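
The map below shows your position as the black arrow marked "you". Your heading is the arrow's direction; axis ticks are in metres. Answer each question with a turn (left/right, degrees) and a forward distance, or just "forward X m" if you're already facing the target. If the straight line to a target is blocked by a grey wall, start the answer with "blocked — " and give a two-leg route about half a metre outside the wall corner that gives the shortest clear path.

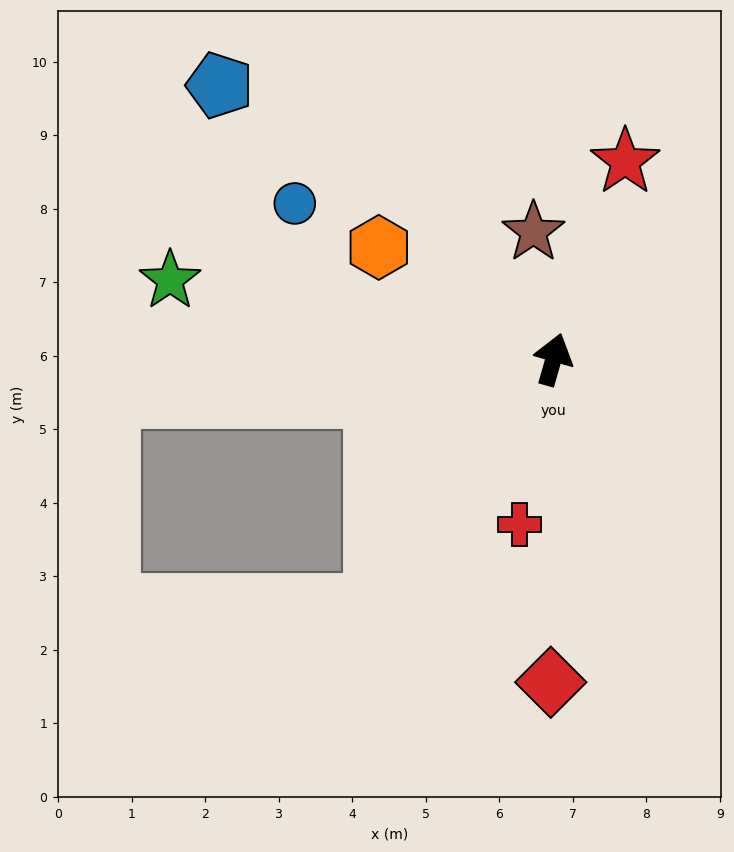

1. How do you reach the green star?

turn left 94°, forward 5.3 m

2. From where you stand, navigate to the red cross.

turn right 176°, forward 2.3 m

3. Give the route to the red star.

turn right 4°, forward 2.9 m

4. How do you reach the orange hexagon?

turn left 73°, forward 2.8 m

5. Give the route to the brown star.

turn left 25°, forward 1.8 m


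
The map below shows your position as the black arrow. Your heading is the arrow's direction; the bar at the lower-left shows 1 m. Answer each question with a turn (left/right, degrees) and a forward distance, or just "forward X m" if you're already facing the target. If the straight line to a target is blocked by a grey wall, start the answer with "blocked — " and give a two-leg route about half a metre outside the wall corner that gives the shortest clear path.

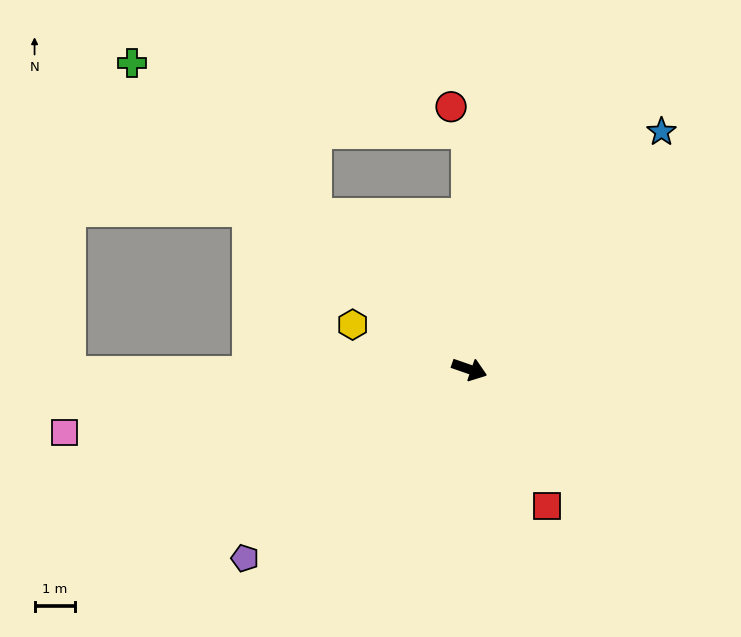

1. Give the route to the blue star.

turn left 70°, forward 7.6 m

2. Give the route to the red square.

turn right 41°, forward 3.9 m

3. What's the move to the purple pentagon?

turn right 121°, forward 7.3 m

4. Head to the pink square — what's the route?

turn right 152°, forward 10.2 m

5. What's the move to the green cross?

turn left 157°, forward 11.4 m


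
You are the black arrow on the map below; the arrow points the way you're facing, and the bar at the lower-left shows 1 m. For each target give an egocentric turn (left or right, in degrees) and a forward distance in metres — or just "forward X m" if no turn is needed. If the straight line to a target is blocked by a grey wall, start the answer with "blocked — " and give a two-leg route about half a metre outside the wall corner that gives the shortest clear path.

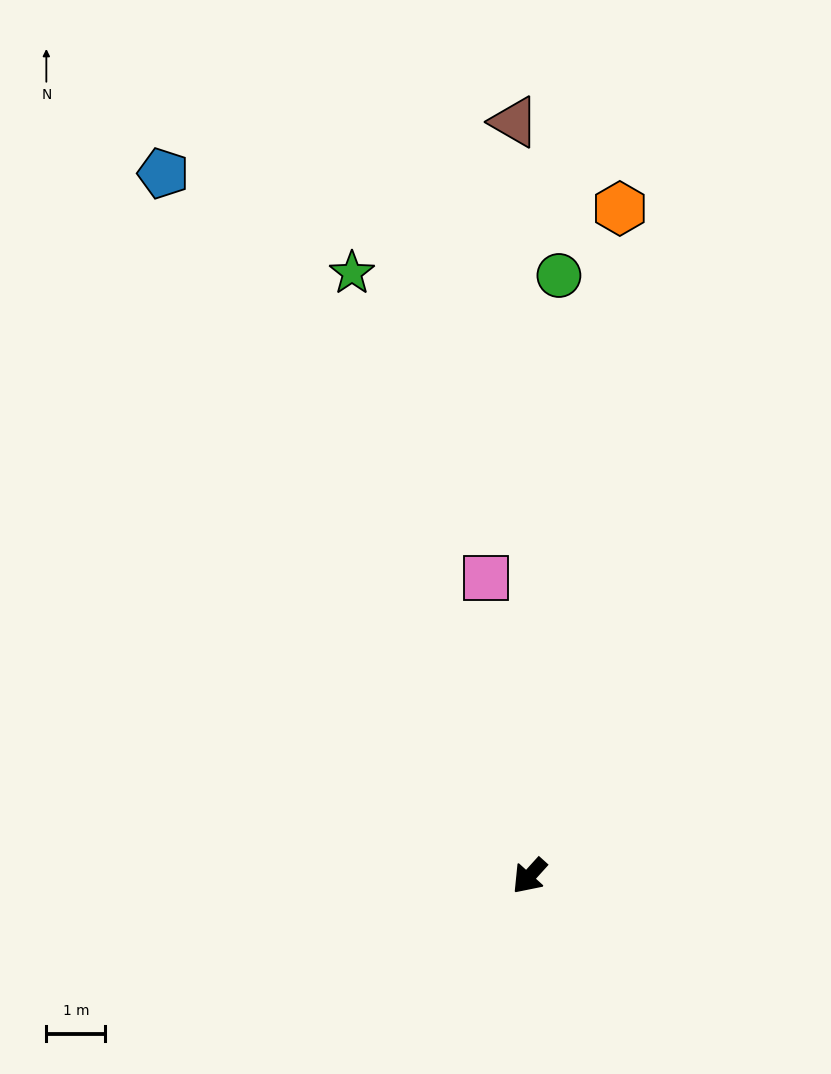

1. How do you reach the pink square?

turn right 130°, forward 5.1 m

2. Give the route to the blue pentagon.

turn right 110°, forward 13.4 m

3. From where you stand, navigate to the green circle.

turn right 141°, forward 10.2 m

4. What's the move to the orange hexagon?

turn right 146°, forward 11.4 m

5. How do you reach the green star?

turn right 121°, forward 10.7 m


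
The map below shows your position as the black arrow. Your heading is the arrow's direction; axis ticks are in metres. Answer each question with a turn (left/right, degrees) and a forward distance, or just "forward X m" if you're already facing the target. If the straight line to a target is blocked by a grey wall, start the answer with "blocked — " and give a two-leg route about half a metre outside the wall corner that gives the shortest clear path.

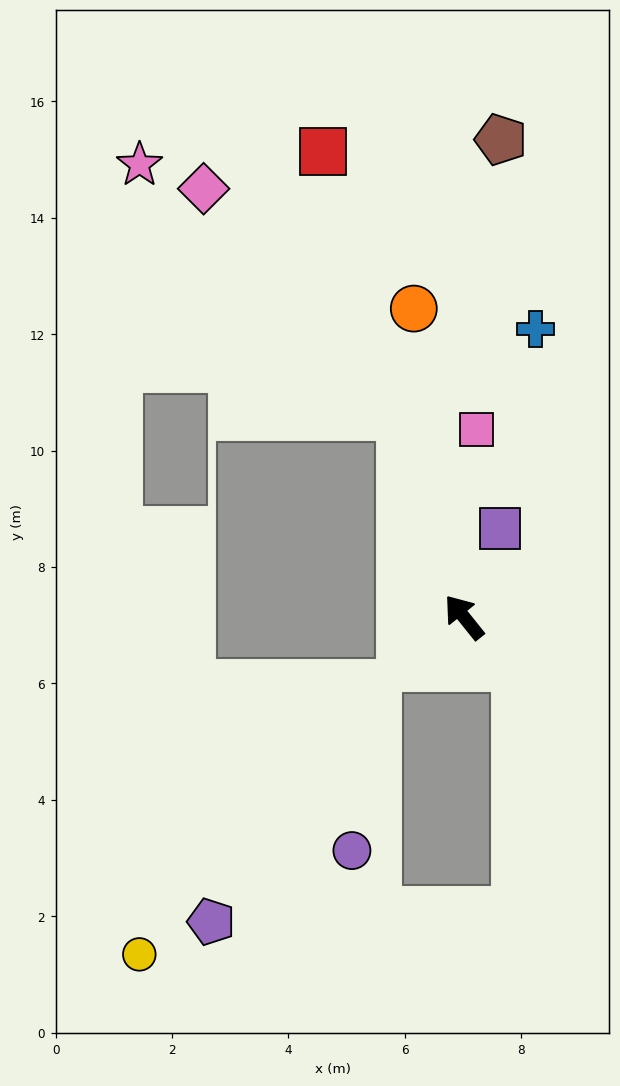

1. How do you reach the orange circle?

turn right 29°, forward 5.4 m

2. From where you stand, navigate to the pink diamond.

blocked — turn right 21°, forward 3.6 m, then turn left 23°, forward 5.2 m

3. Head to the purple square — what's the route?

turn right 61°, forward 1.6 m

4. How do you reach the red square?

turn right 22°, forward 8.4 m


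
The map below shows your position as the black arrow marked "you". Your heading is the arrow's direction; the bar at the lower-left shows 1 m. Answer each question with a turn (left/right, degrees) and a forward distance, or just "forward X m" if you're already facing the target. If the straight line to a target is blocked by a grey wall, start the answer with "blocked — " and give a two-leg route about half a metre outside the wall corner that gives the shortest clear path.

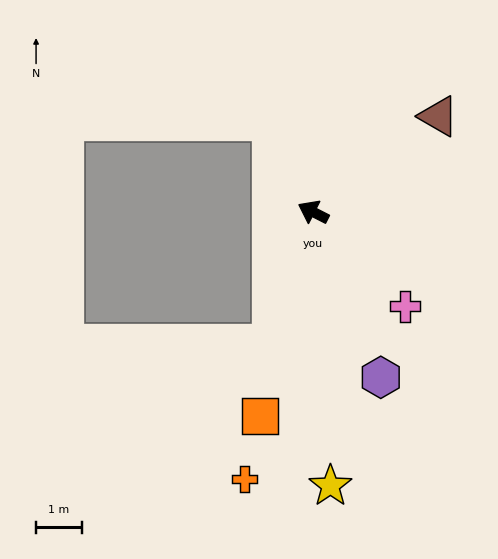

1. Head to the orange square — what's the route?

turn left 102°, forward 4.6 m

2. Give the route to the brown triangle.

turn right 116°, forward 3.5 m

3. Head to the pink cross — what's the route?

turn left 161°, forward 2.9 m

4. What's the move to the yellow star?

turn left 121°, forward 6.0 m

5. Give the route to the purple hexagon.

turn left 139°, forward 3.9 m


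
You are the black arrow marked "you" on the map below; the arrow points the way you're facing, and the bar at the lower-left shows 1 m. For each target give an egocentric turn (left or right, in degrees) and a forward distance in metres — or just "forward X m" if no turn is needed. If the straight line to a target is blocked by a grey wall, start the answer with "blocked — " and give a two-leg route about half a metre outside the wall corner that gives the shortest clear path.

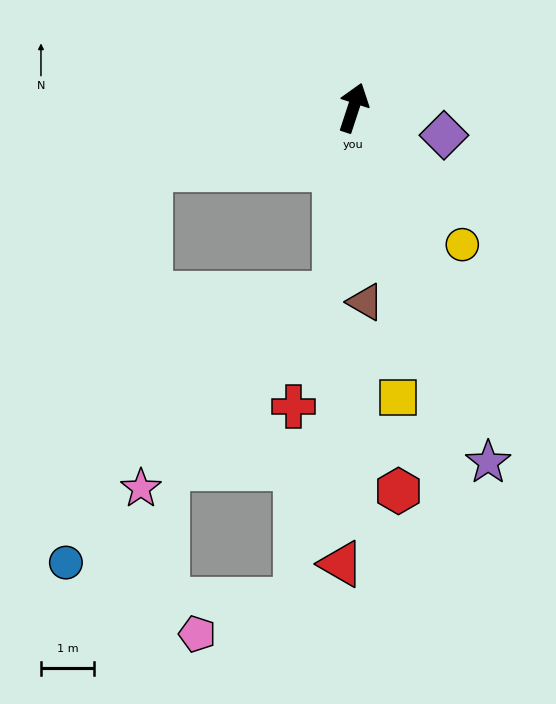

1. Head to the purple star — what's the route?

turn right 141°, forward 7.1 m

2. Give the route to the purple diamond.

turn right 89°, forward 1.8 m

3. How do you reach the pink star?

blocked — turn right 167°, forward 3.5 m, then turn right 40°, forward 5.2 m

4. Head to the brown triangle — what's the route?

turn right 158°, forward 3.7 m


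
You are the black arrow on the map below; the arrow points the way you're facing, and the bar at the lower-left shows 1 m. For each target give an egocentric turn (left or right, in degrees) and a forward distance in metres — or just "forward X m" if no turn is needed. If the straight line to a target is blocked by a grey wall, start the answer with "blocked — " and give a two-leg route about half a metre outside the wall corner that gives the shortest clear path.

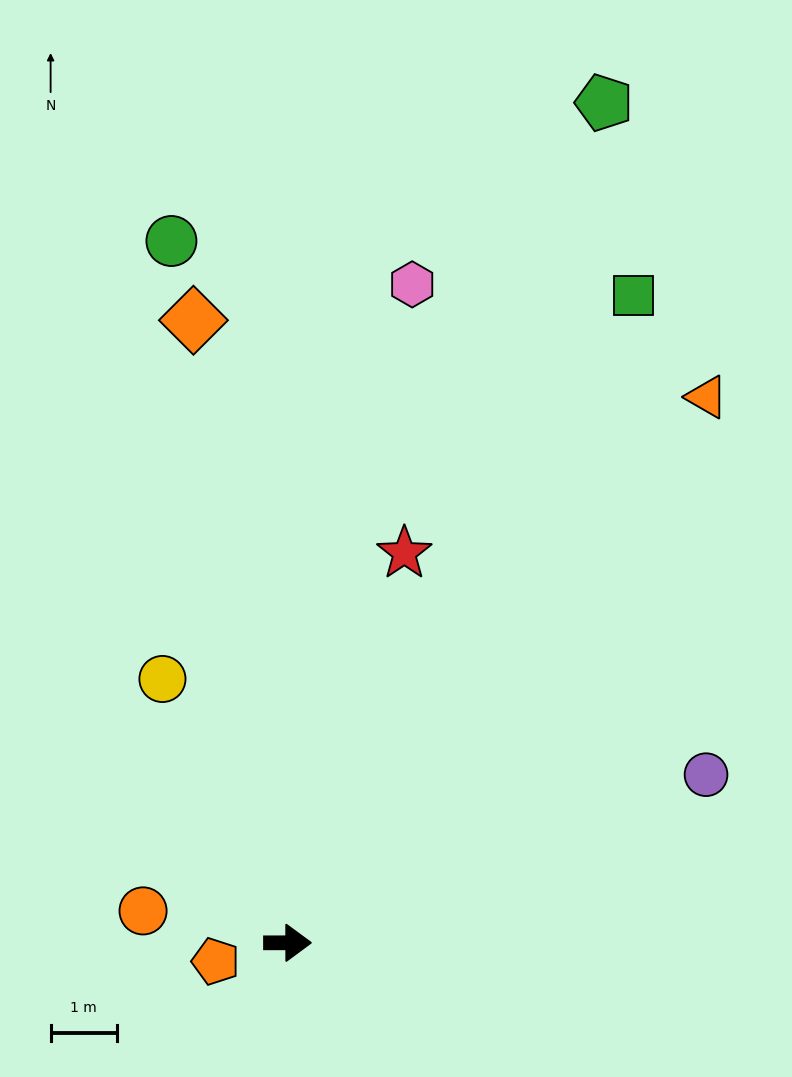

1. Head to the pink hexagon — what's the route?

turn left 79°, forward 10.2 m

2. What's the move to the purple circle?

turn left 22°, forward 6.8 m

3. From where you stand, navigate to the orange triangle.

turn left 52°, forward 10.4 m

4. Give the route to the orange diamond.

turn left 98°, forward 9.5 m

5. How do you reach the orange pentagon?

turn right 166°, forward 1.1 m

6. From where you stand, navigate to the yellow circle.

turn left 115°, forward 4.4 m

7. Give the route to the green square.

turn left 62°, forward 11.1 m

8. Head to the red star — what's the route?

turn left 73°, forward 6.2 m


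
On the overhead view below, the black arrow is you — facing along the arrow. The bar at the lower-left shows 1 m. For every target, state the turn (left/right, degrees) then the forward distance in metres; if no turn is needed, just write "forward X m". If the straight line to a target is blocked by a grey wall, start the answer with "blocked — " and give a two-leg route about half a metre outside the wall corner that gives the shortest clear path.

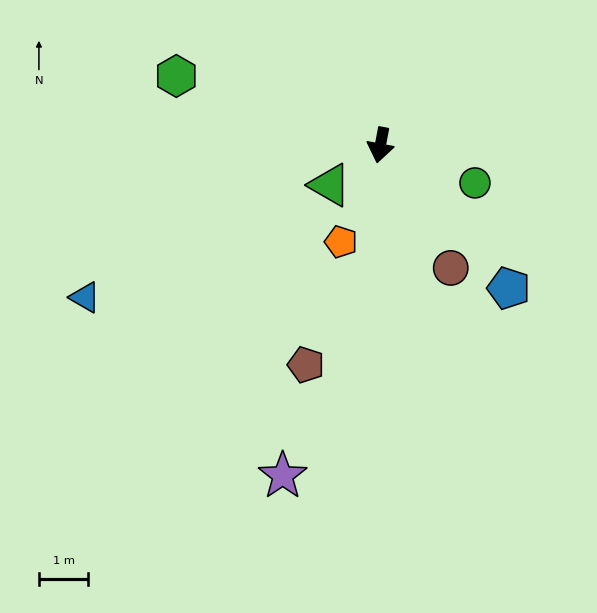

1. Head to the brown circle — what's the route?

turn left 40°, forward 2.9 m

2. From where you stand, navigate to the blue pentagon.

turn left 53°, forward 3.9 m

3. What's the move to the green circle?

turn left 79°, forward 2.1 m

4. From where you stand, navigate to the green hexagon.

turn right 98°, forward 4.3 m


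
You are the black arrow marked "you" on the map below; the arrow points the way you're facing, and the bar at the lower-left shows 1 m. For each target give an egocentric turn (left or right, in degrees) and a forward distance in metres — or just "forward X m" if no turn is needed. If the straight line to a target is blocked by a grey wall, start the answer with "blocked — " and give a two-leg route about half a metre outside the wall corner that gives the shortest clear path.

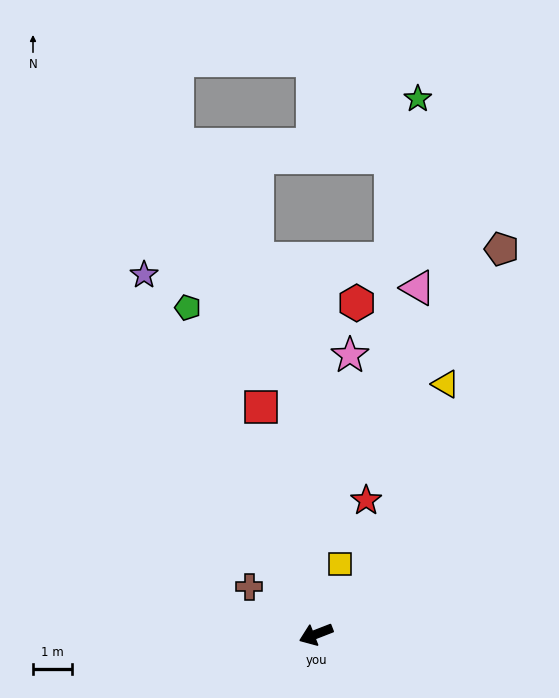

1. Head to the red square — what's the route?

turn right 98°, forward 6.0 m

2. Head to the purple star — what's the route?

turn right 86°, forward 10.1 m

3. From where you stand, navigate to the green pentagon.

turn right 90°, forward 8.9 m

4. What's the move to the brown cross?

turn right 57°, forward 2.1 m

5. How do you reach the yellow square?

turn right 130°, forward 1.9 m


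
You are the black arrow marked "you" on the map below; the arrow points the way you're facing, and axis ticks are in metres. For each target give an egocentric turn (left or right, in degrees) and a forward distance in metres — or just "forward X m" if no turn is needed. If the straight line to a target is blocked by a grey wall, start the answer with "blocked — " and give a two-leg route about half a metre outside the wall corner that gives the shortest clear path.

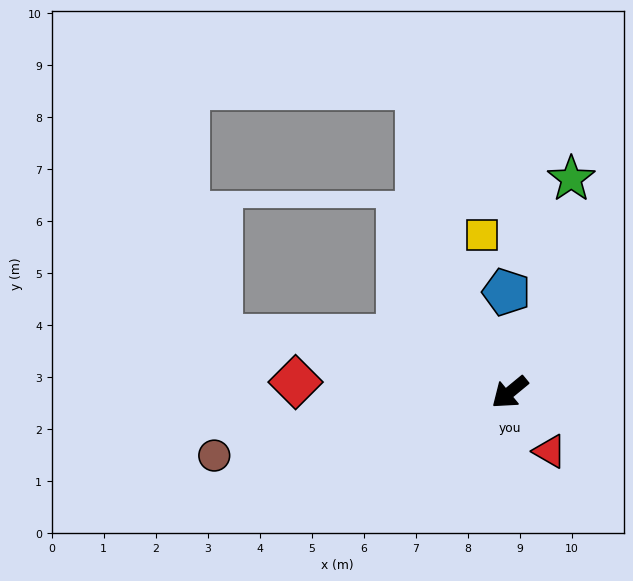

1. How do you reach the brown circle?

turn right 27°, forward 5.8 m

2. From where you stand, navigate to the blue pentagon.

turn right 128°, forward 1.9 m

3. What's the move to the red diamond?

turn right 42°, forward 4.1 m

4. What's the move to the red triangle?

turn left 85°, forward 1.4 m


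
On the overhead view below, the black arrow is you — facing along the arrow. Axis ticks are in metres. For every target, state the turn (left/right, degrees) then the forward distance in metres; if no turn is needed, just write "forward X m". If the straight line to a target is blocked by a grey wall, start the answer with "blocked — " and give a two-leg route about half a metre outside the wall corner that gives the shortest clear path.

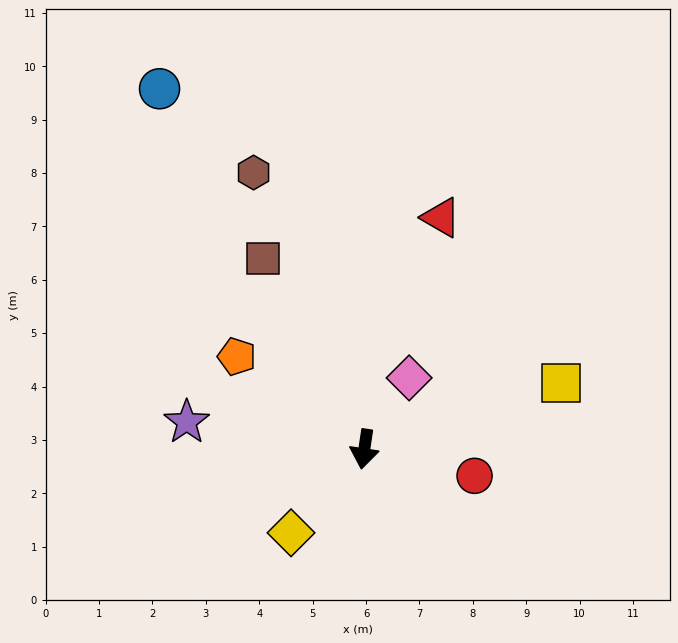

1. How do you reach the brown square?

turn right 144°, forward 4.0 m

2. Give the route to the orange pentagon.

turn right 117°, forward 3.0 m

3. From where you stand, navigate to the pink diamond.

turn left 156°, forward 1.6 m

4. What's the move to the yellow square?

turn left 117°, forward 3.9 m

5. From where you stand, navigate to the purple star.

turn right 90°, forward 3.4 m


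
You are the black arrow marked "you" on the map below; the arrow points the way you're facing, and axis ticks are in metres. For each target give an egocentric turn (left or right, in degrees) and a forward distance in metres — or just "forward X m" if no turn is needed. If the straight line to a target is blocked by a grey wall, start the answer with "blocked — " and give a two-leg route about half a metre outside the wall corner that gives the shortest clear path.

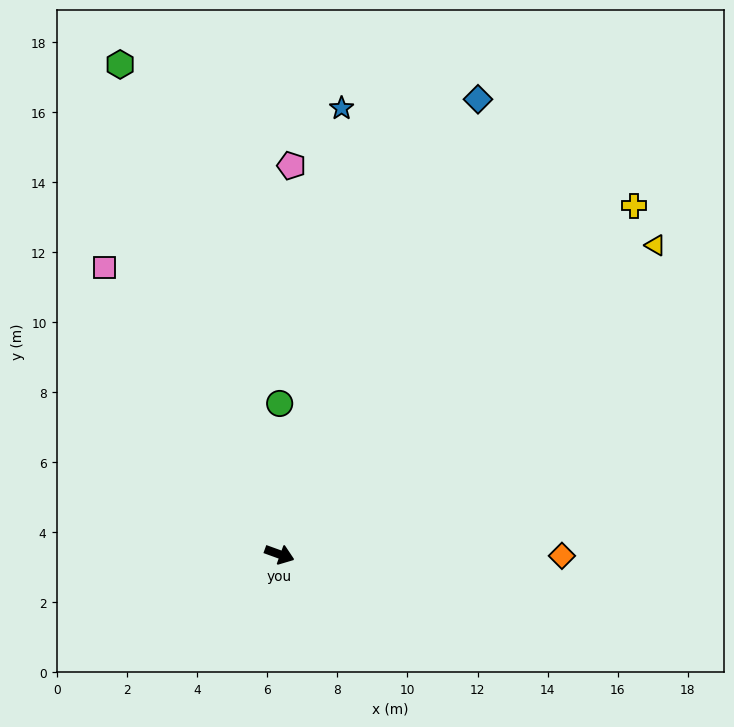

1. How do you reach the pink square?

turn left 141°, forward 9.6 m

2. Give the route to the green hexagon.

turn left 128°, forward 14.7 m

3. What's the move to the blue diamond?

turn left 86°, forward 14.2 m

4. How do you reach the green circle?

turn left 110°, forward 4.3 m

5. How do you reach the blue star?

turn left 102°, forward 12.9 m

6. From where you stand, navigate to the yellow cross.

turn left 64°, forward 14.2 m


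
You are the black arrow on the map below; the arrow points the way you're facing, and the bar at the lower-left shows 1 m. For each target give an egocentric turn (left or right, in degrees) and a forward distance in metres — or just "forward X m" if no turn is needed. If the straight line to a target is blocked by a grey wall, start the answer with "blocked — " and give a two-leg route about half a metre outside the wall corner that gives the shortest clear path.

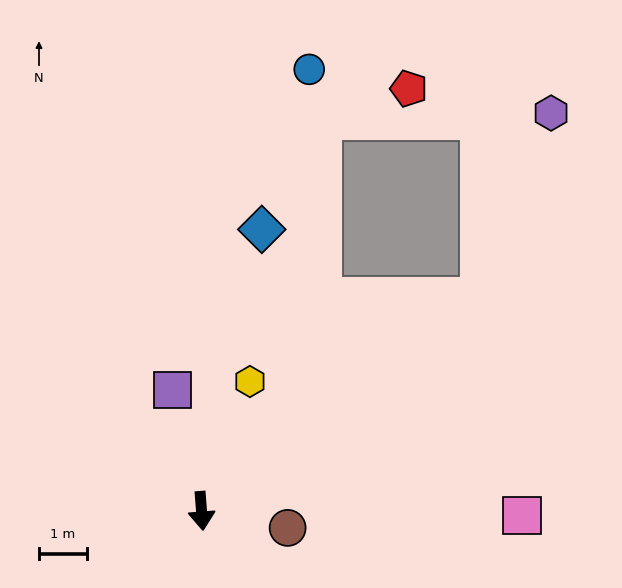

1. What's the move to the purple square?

turn right 171°, forward 2.6 m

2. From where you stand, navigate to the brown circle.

turn left 74°, forward 1.8 m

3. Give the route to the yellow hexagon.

turn left 155°, forward 2.9 m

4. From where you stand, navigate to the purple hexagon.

blocked — turn left 123°, forward 7.4 m, then turn left 32°, forward 4.1 m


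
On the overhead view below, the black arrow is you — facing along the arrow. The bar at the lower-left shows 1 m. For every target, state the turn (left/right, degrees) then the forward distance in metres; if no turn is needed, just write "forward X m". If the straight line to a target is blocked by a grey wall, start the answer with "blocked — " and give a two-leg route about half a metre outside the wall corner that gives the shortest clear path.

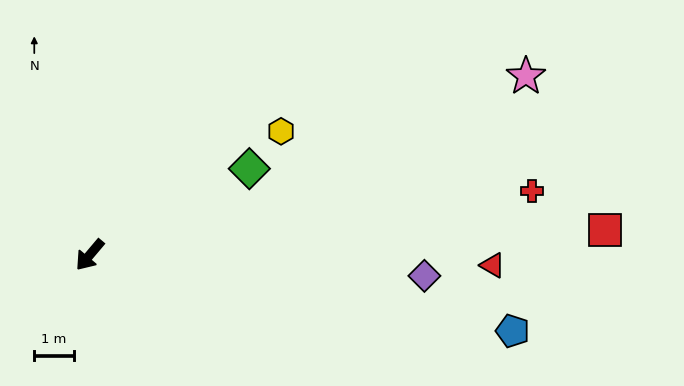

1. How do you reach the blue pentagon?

turn left 120°, forward 10.8 m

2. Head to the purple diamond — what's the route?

turn left 127°, forward 8.5 m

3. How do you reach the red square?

turn left 133°, forward 13.0 m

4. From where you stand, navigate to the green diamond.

turn left 159°, forward 4.6 m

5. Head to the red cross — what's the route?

turn left 138°, forward 11.3 m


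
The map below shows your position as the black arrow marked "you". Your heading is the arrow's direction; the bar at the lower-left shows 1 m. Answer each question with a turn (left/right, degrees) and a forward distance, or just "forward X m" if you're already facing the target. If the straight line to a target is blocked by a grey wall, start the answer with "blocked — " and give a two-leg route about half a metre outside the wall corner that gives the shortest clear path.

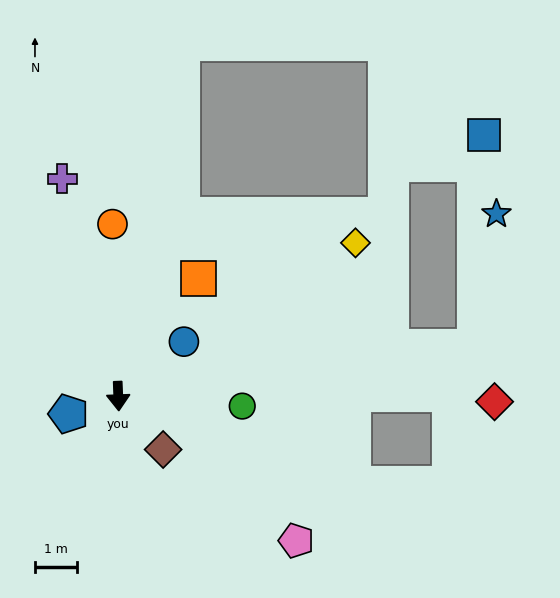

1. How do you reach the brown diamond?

turn left 38°, forward 1.7 m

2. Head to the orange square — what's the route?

turn left 144°, forward 3.4 m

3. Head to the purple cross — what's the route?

turn right 168°, forward 5.4 m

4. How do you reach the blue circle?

turn left 128°, forward 2.0 m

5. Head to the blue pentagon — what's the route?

turn right 73°, forward 1.3 m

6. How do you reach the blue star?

blocked — turn left 96°, forward 8.6 m, then turn left 73°, forward 3.2 m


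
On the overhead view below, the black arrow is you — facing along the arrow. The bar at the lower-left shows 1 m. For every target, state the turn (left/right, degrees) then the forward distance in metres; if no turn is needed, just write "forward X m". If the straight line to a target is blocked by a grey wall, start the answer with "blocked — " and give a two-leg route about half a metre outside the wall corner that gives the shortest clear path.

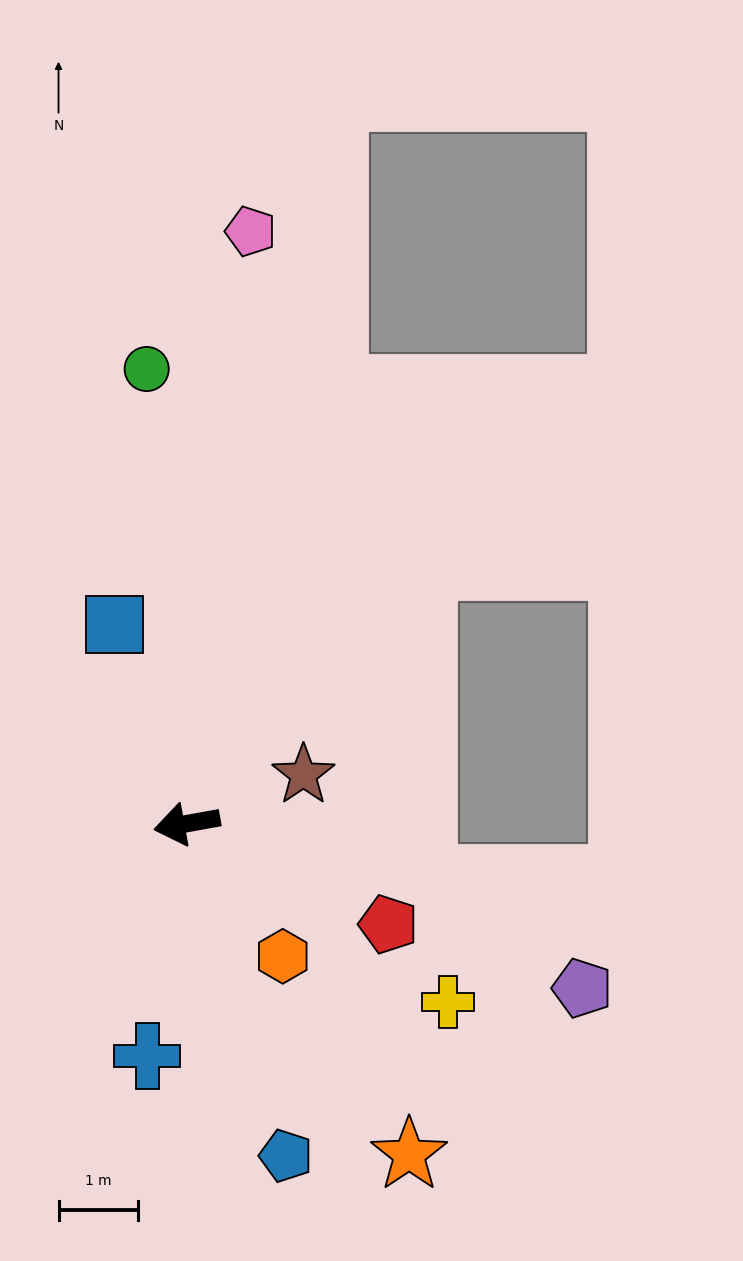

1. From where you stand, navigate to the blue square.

turn right 80°, forward 2.7 m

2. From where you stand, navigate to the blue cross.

turn left 70°, forward 3.0 m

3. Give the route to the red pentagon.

turn left 143°, forward 2.8 m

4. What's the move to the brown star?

turn right 168°, forward 1.6 m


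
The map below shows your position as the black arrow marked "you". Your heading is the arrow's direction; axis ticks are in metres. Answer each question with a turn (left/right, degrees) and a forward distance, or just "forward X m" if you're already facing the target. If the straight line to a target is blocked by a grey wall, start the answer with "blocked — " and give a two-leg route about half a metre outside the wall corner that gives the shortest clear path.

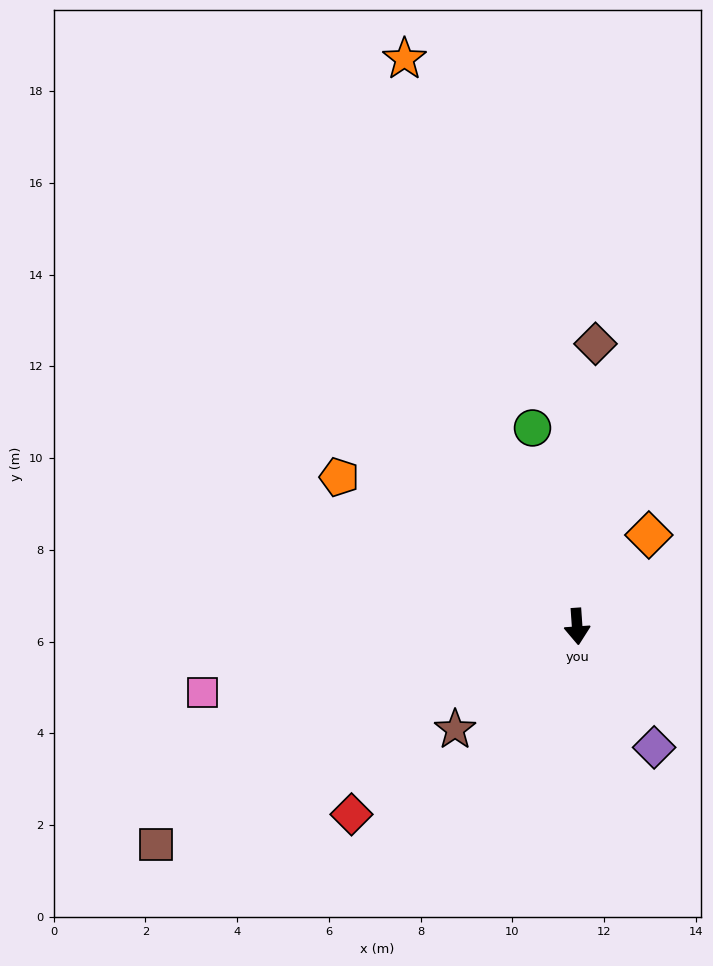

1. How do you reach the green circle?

turn right 171°, forward 4.4 m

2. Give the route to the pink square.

turn right 84°, forward 8.3 m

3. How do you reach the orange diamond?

turn left 138°, forward 2.5 m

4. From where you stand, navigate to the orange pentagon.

turn right 126°, forward 6.1 m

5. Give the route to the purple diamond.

turn left 29°, forward 3.1 m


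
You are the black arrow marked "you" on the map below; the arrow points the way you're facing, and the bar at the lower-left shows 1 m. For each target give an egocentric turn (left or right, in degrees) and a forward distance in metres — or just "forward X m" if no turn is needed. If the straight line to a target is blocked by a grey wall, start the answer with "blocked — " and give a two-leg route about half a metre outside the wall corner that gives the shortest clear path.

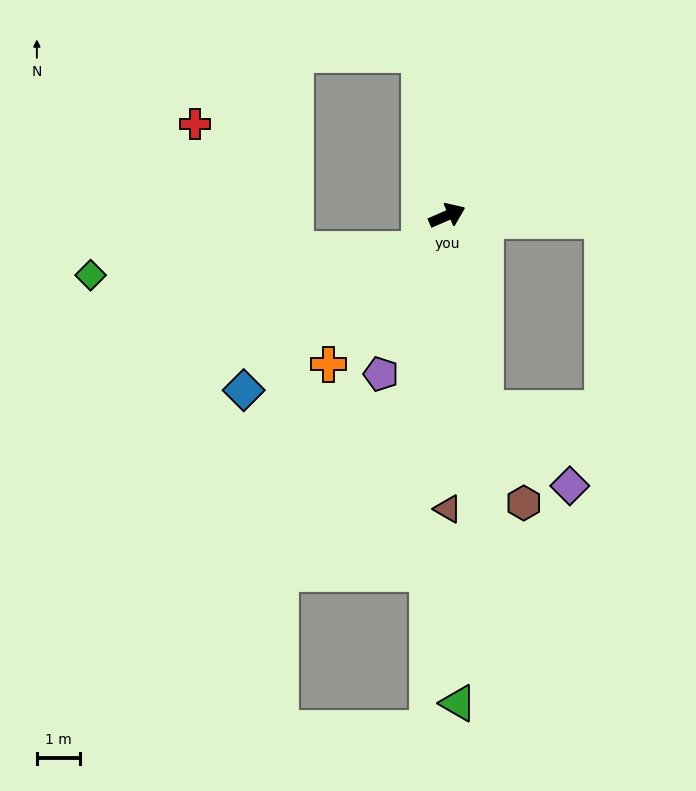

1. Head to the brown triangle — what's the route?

turn right 113°, forward 6.8 m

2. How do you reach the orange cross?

turn right 152°, forward 4.4 m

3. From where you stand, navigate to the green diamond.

blocked — turn right 152°, forward 1.0 m, then turn right 47°, forward 7.7 m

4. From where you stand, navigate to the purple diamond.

blocked — turn right 102°, forward 4.6 m, then turn left 36°, forward 2.7 m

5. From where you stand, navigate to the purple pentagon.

turn right 136°, forward 4.0 m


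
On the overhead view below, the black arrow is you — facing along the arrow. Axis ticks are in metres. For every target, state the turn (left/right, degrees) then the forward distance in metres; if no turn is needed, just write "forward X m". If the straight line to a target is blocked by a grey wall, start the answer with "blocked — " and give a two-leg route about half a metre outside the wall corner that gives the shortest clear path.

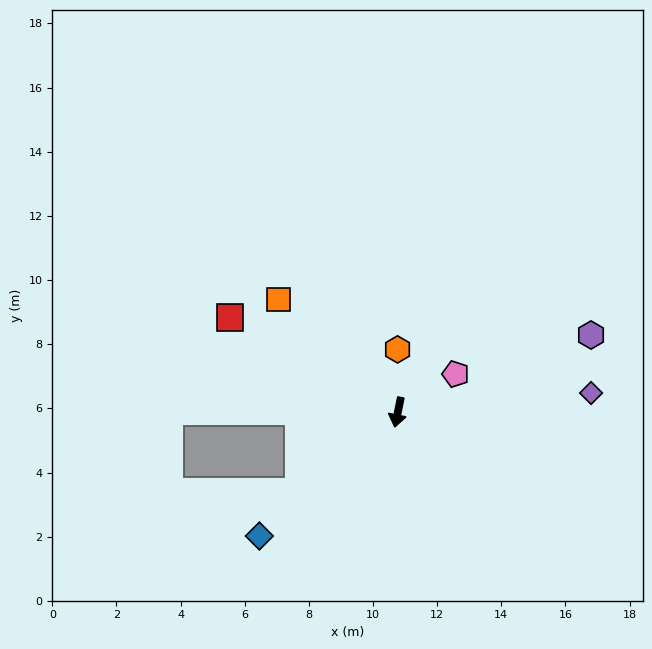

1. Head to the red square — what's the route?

turn right 108°, forward 6.0 m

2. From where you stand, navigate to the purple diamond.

turn left 107°, forward 6.1 m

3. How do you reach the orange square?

turn right 122°, forward 5.1 m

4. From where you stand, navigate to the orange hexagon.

turn right 168°, forward 2.0 m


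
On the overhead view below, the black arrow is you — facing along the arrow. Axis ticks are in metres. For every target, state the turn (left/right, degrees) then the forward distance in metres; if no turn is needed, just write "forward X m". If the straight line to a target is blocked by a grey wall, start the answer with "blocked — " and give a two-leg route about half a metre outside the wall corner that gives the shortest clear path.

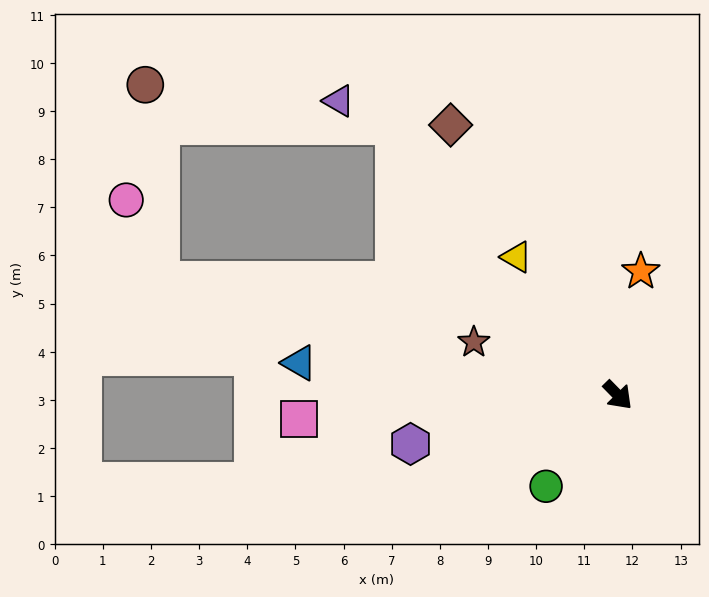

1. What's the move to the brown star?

turn right 155°, forward 3.2 m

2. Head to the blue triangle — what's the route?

turn right 140°, forward 6.7 m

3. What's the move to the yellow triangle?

turn left 172°, forward 3.6 m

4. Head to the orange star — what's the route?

turn left 125°, forward 2.6 m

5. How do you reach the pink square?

turn right 130°, forward 6.6 m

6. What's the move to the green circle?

turn right 83°, forward 2.4 m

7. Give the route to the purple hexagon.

turn right 121°, forward 4.4 m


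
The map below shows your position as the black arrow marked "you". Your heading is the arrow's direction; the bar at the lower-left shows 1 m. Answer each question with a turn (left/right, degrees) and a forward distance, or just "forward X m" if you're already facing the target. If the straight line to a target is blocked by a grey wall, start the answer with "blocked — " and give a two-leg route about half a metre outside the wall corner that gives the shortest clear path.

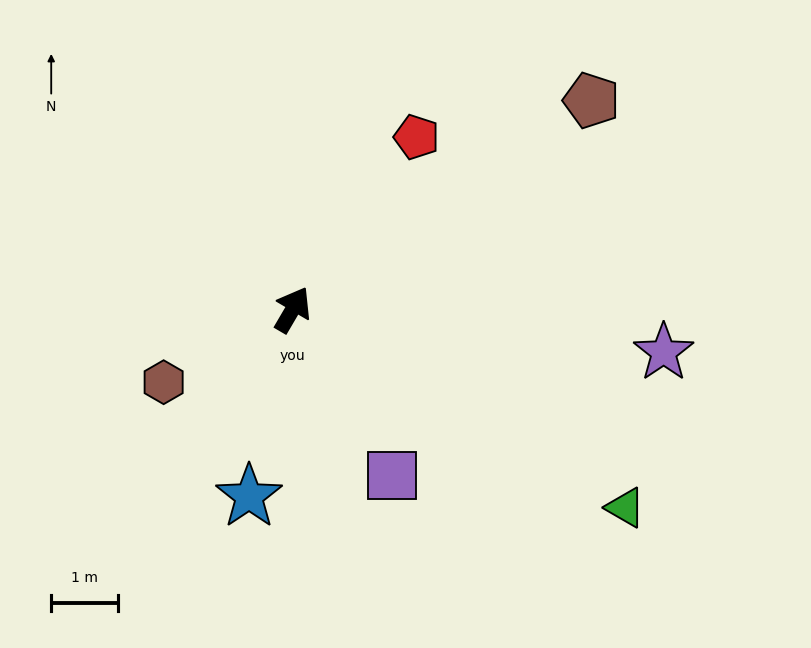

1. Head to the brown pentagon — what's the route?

turn right 25°, forward 5.5 m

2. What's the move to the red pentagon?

turn right 5°, forward 3.2 m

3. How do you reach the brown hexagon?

turn left 150°, forward 2.2 m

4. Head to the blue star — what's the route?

turn right 163°, forward 2.9 m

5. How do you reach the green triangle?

turn right 90°, forward 5.8 m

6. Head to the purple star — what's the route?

turn right 66°, forward 5.6 m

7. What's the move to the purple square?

turn right 119°, forward 2.9 m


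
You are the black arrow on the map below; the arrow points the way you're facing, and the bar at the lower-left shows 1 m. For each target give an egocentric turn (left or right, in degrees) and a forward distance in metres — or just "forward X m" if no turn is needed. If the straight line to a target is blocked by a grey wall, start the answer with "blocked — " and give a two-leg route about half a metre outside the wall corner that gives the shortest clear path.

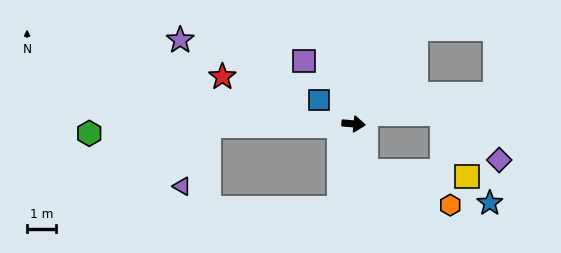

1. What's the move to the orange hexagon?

blocked — turn right 70°, forward 1.7 m, then turn left 53°, forward 3.1 m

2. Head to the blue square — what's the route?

turn left 151°, forward 1.4 m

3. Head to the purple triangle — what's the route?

blocked — turn right 174°, forward 5.0 m, then turn left 65°, forward 2.3 m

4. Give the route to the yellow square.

blocked — turn right 70°, forward 1.7 m, then turn left 72°, forward 3.5 m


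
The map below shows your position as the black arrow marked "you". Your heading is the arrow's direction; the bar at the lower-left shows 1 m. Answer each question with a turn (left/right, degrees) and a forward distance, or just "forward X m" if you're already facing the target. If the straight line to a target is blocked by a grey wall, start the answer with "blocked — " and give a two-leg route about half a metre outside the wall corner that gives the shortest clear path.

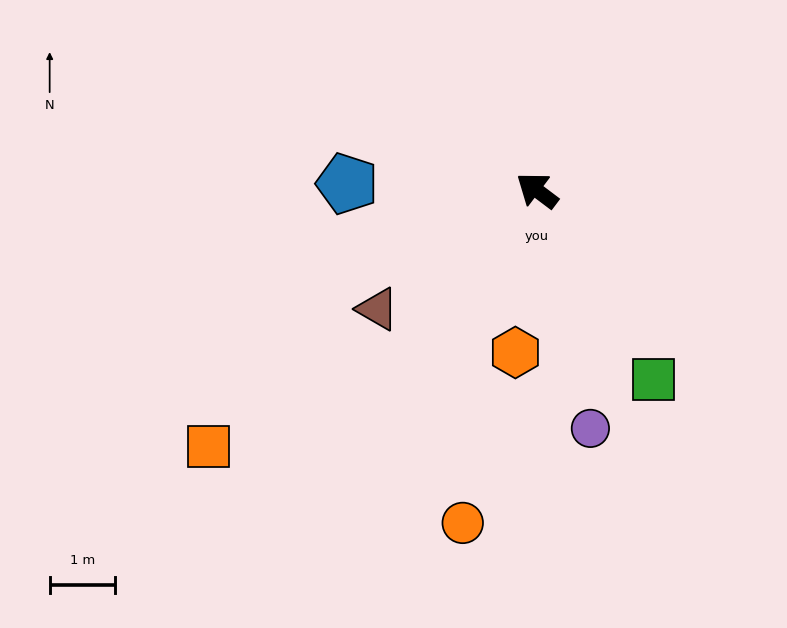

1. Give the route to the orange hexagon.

turn left 119°, forward 2.5 m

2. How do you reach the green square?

turn left 159°, forward 3.4 m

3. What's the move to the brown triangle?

turn left 74°, forward 3.0 m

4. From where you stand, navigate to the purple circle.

turn left 140°, forward 3.7 m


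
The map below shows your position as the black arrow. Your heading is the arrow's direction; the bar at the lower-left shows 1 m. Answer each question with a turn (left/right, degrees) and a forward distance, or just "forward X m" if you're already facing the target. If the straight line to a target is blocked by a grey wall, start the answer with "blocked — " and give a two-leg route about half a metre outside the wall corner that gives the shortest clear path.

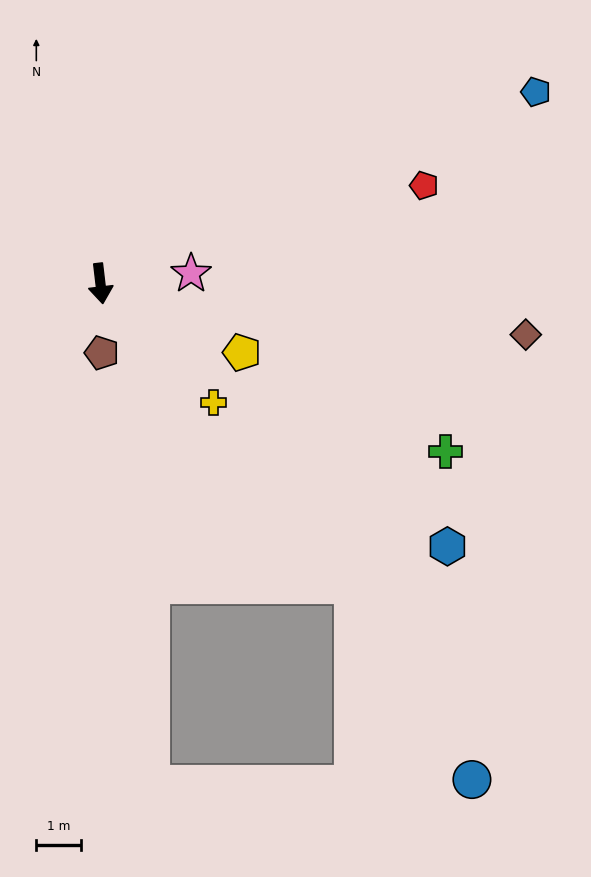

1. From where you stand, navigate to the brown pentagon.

turn right 6°, forward 1.6 m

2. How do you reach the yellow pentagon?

turn left 57°, forward 3.5 m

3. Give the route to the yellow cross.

turn left 37°, forward 3.7 m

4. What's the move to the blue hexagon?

turn left 46°, forward 9.8 m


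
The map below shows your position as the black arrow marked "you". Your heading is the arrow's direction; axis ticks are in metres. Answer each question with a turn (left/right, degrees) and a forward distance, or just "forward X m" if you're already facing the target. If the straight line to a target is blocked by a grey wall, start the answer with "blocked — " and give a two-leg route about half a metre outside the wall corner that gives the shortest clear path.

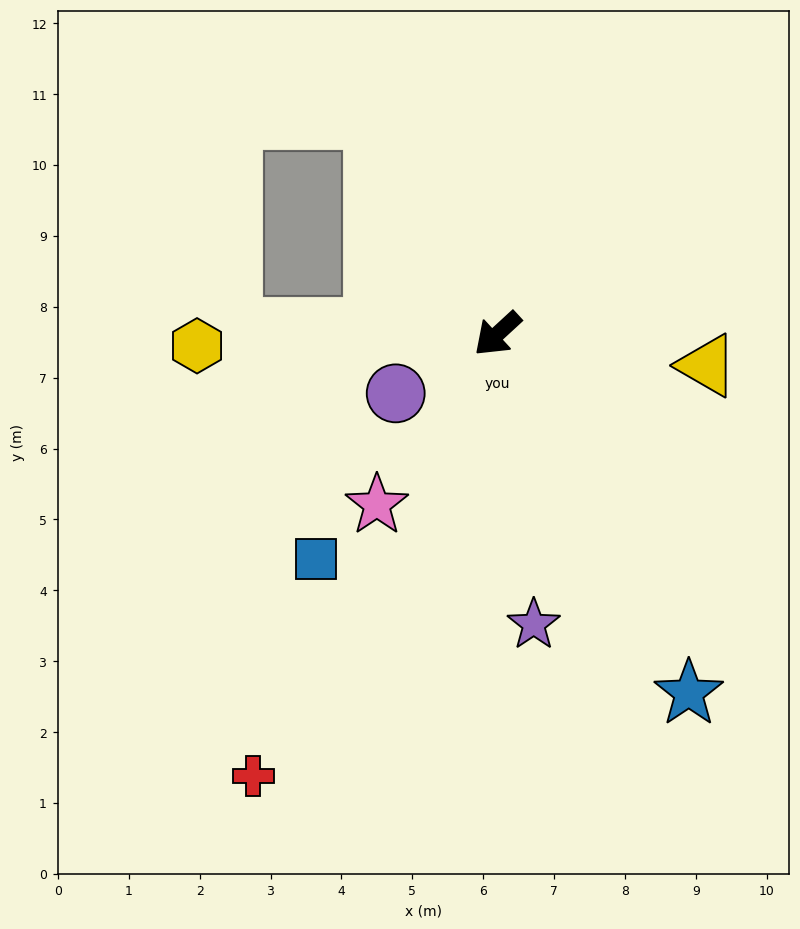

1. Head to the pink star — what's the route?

turn left 12°, forward 2.9 m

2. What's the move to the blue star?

turn left 75°, forward 5.7 m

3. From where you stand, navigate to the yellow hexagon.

turn right 40°, forward 4.2 m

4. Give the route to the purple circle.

turn right 12°, forward 1.7 m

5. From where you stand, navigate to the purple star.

turn left 55°, forward 4.1 m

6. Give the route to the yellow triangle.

turn left 129°, forward 3.0 m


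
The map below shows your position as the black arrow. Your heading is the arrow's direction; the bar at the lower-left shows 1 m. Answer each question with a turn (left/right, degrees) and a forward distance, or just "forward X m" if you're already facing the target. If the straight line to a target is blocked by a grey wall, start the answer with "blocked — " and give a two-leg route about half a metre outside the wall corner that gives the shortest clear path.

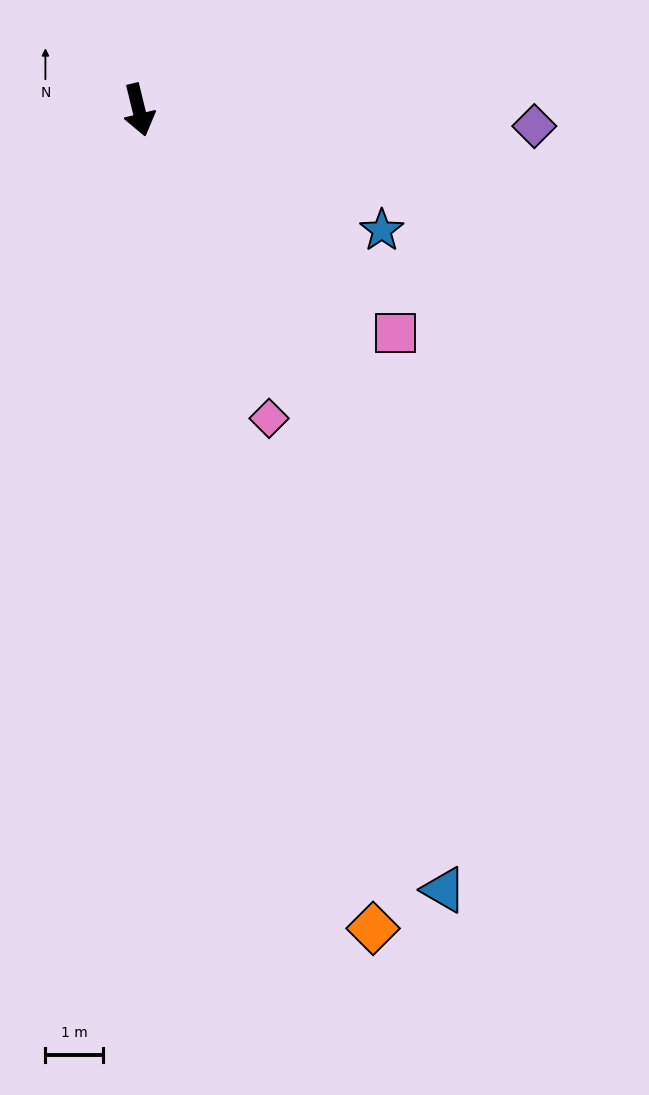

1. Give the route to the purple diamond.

turn left 74°, forward 6.9 m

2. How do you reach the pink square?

turn left 35°, forward 6.0 m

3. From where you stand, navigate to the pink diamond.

turn left 9°, forward 5.9 m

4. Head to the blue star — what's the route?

turn left 50°, forward 4.7 m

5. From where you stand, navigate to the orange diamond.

turn left 2°, forward 14.9 m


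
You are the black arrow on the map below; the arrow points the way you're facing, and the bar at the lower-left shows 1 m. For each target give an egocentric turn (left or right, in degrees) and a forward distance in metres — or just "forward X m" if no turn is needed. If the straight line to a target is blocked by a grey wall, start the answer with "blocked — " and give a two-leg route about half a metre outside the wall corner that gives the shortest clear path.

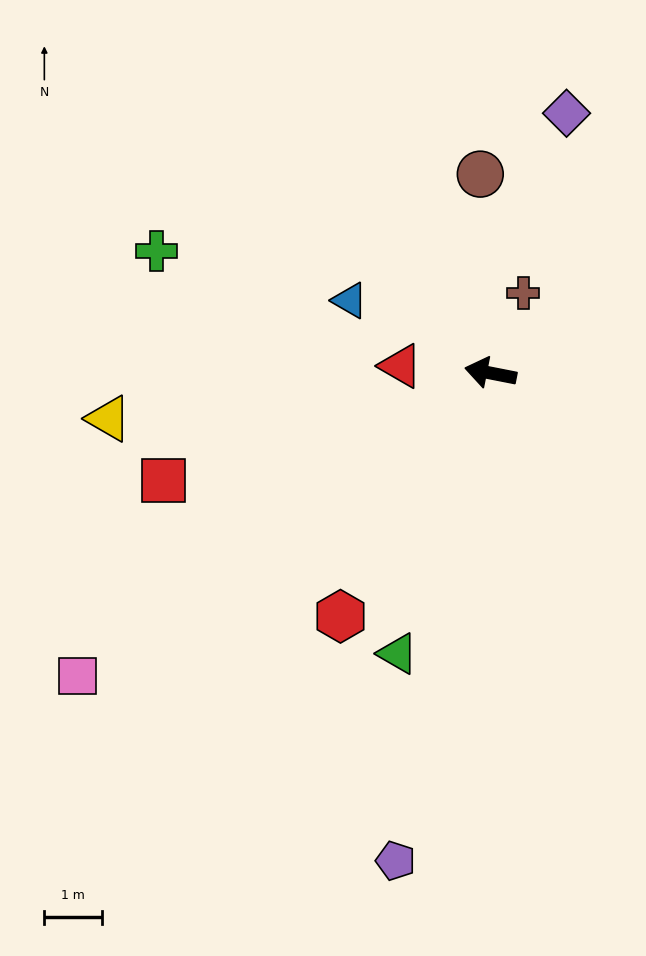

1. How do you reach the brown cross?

turn right 101°, forward 1.5 m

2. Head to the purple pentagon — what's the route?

turn left 90°, forward 8.7 m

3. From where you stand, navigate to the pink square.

turn left 47°, forward 8.9 m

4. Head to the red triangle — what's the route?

turn left 7°, forward 1.6 m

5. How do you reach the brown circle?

turn right 76°, forward 3.5 m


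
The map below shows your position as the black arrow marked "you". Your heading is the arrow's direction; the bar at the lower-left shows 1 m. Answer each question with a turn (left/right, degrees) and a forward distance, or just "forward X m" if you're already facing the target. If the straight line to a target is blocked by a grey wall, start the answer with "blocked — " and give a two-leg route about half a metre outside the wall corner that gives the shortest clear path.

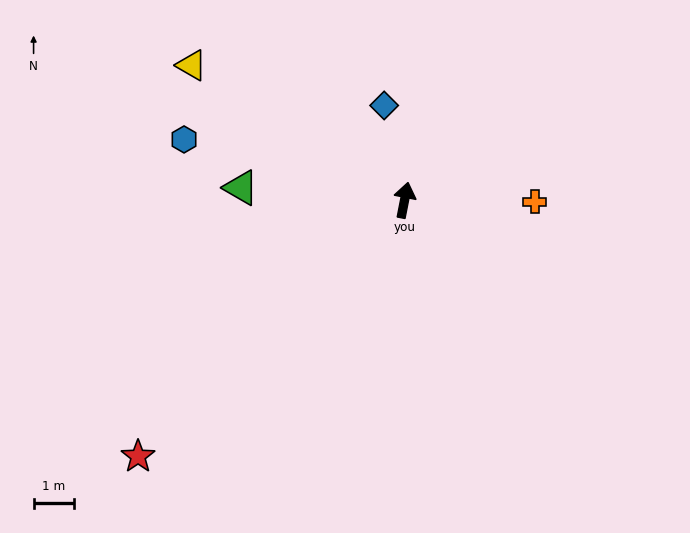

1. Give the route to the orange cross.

turn right 80°, forward 3.3 m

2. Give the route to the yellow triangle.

turn left 69°, forward 6.3 m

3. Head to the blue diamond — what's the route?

turn left 23°, forward 2.4 m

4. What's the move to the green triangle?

turn left 97°, forward 4.1 m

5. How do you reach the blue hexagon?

turn left 86°, forward 5.7 m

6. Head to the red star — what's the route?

turn left 145°, forward 9.2 m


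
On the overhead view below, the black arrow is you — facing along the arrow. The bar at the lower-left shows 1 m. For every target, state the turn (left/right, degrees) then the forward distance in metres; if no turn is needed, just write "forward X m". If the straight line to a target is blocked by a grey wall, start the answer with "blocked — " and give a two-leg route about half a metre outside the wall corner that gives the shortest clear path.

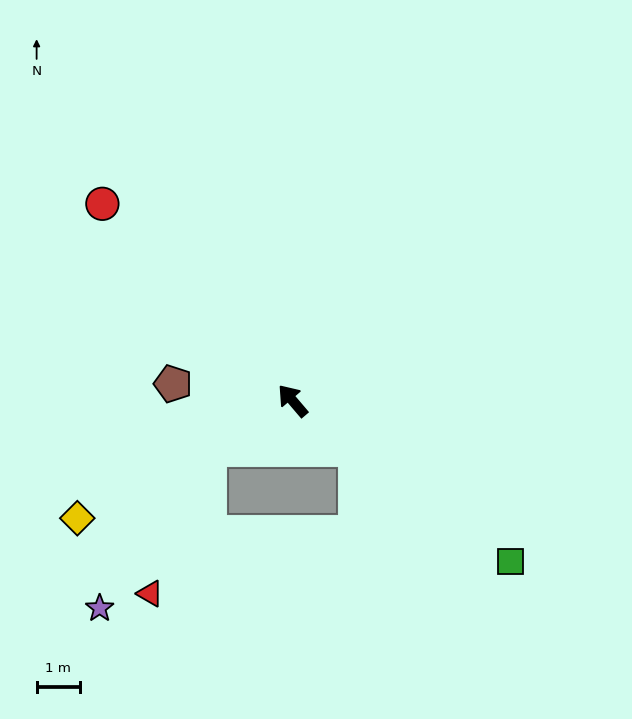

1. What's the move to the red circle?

turn left 4°, forward 6.3 m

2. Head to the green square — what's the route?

turn right 167°, forward 6.3 m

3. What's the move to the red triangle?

blocked — turn left 79°, forward 2.2 m, then turn left 38°, forward 3.6 m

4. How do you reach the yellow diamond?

turn left 78°, forward 5.7 m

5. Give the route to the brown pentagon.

turn left 42°, forward 2.8 m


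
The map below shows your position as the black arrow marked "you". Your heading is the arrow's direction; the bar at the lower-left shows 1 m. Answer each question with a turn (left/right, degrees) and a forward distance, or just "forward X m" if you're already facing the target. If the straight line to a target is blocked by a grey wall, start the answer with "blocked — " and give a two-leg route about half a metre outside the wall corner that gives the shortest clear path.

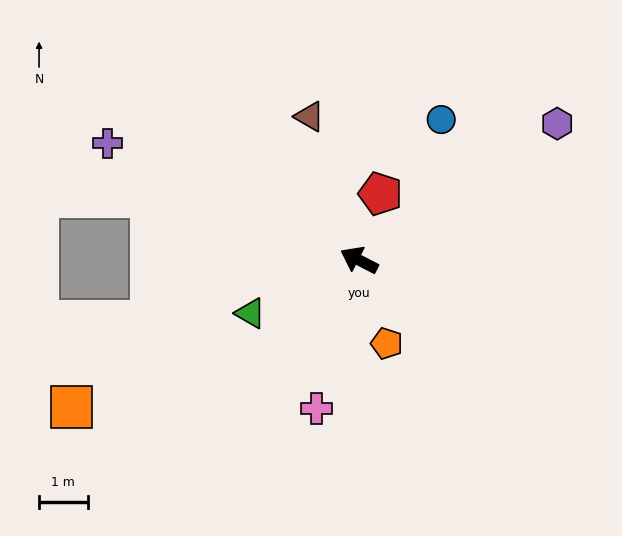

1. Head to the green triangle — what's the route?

turn left 53°, forward 2.5 m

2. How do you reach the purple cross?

turn left 2°, forward 5.7 m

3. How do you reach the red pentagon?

turn right 81°, forward 1.4 m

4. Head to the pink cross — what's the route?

turn left 101°, forward 3.2 m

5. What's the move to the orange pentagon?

turn left 136°, forward 1.8 m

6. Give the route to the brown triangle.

turn right 44°, forward 3.1 m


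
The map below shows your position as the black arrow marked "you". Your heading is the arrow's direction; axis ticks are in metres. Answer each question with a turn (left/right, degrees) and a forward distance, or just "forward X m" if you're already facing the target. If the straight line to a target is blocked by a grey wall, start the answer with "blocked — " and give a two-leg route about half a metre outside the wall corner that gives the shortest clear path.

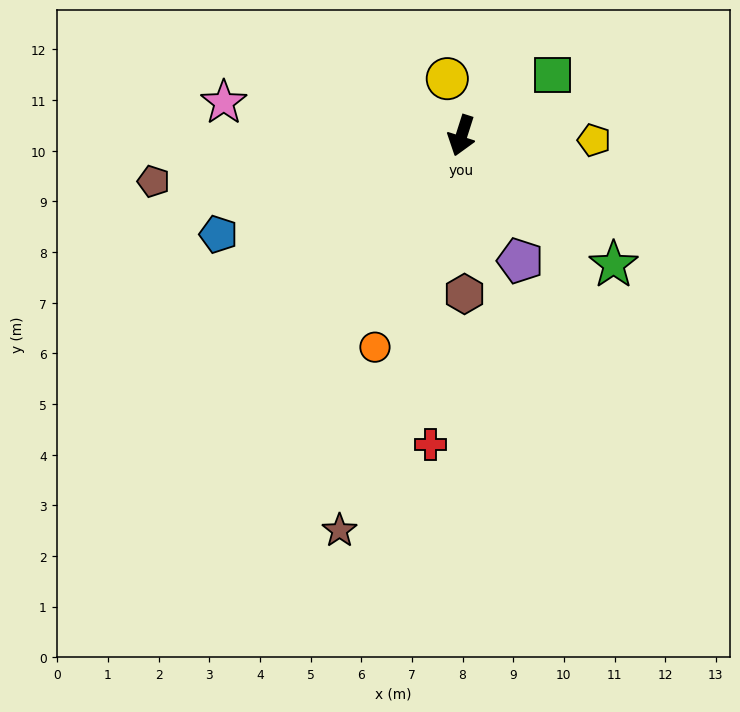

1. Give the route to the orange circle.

turn right 5°, forward 4.5 m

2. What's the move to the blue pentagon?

turn right 50°, forward 5.2 m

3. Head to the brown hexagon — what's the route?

turn left 19°, forward 3.1 m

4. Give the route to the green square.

turn left 141°, forward 2.2 m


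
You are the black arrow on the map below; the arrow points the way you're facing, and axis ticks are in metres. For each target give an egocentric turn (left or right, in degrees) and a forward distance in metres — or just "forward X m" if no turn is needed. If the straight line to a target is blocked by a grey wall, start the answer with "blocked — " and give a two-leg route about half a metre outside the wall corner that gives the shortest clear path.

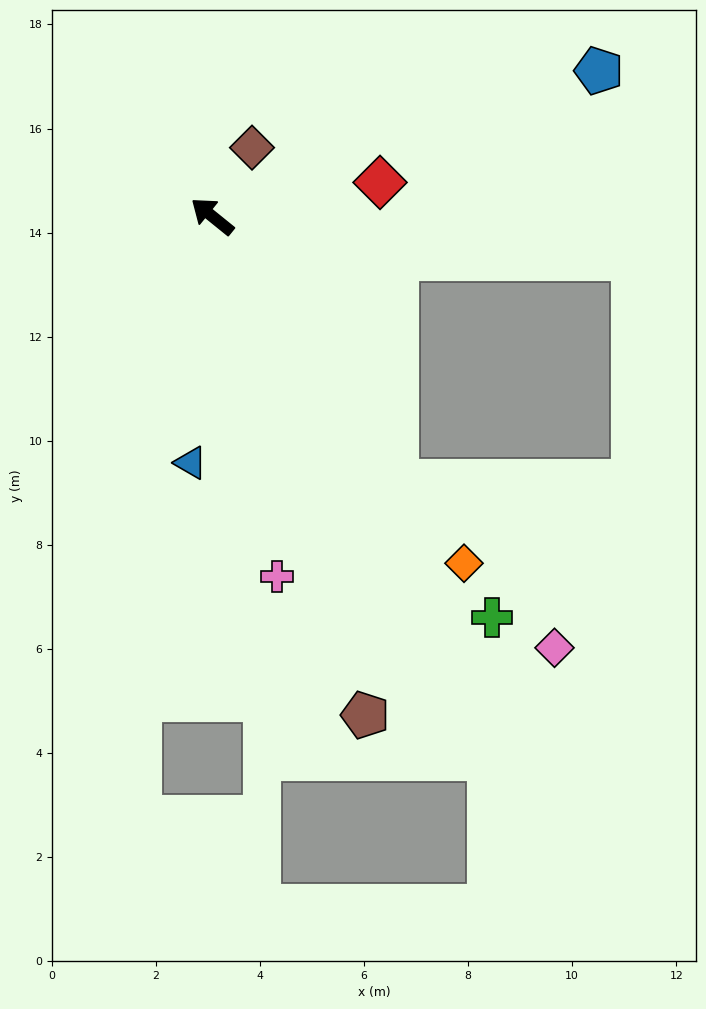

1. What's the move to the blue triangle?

turn left 124°, forward 4.8 m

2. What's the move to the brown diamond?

turn right 81°, forward 1.5 m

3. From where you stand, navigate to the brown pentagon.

turn left 146°, forward 10.0 m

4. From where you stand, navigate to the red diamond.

turn right 130°, forward 3.3 m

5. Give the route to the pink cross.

turn left 139°, forward 7.0 m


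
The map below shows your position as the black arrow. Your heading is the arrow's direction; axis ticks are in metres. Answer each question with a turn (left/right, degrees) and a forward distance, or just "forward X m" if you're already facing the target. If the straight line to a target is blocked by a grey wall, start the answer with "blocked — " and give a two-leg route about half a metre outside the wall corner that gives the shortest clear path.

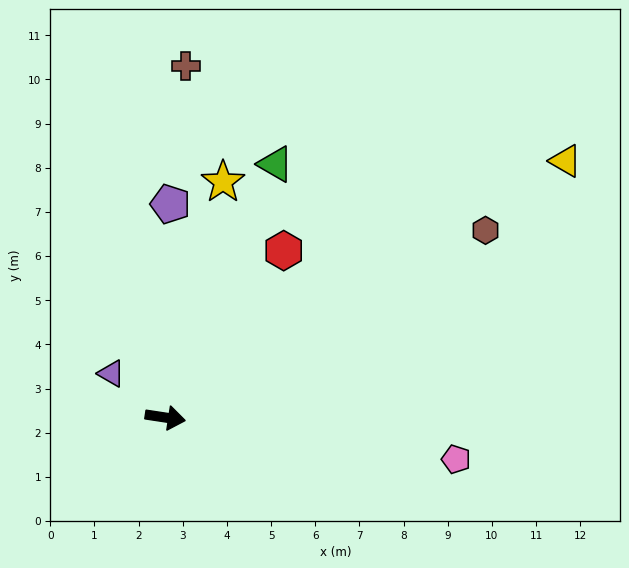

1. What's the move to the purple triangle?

turn left 149°, forward 1.6 m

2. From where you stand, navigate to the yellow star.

turn left 85°, forward 5.5 m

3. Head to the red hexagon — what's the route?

turn left 63°, forward 4.6 m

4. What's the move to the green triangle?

turn left 75°, forward 6.3 m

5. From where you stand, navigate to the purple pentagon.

turn left 97°, forward 4.8 m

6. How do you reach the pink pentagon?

forward 6.7 m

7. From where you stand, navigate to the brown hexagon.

turn left 39°, forward 8.4 m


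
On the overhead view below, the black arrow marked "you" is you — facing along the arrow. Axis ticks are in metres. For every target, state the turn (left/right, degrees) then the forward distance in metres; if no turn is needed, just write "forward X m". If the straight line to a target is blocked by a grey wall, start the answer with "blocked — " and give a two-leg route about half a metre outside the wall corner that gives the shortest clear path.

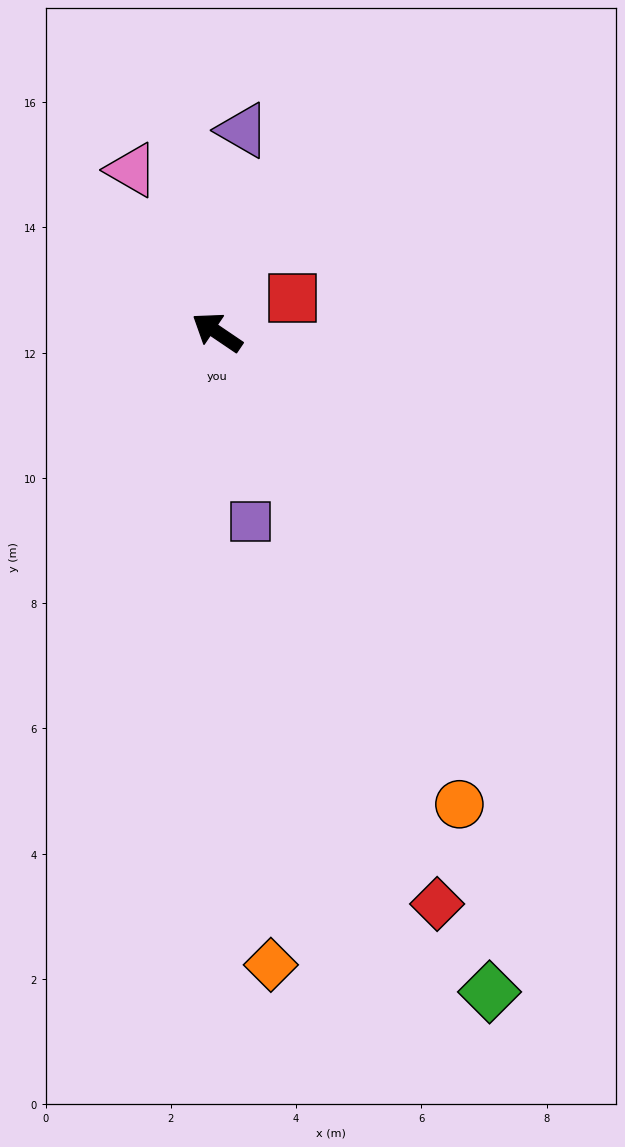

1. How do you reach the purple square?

turn left 134°, forward 3.1 m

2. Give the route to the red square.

turn right 122°, forward 1.3 m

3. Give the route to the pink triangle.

turn right 28°, forward 2.9 m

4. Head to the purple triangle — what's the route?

turn right 63°, forward 3.3 m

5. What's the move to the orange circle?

turn left 151°, forward 8.5 m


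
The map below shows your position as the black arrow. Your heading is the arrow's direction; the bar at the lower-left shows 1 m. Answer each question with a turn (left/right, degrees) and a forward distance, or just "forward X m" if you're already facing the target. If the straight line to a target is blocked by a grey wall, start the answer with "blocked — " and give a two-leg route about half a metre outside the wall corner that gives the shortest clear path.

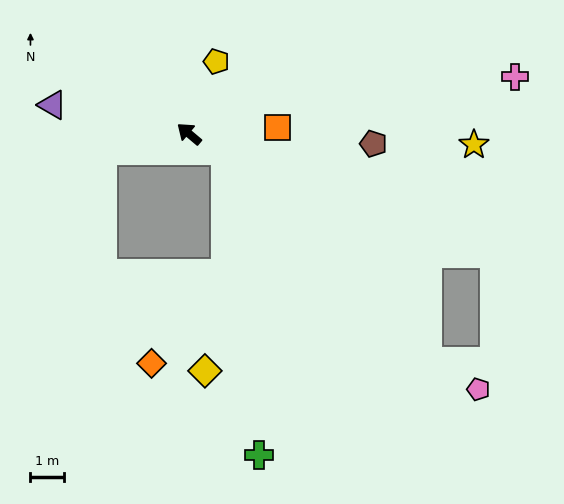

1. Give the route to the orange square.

turn right 136°, forward 2.6 m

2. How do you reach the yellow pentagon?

turn right 71°, forward 2.3 m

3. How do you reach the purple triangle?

turn left 28°, forward 4.1 m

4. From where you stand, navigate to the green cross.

blocked — turn right 165°, forward 1.2 m, then turn right 59°, forward 9.0 m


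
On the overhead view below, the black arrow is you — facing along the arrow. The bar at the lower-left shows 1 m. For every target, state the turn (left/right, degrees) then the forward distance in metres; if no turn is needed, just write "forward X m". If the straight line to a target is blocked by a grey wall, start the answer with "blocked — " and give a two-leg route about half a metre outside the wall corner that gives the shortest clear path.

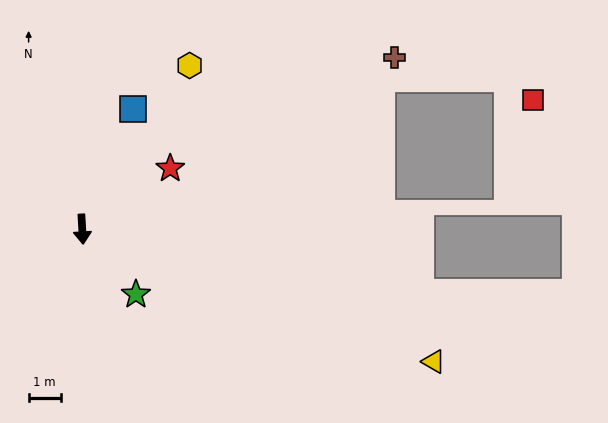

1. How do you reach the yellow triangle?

turn left 66°, forward 11.7 m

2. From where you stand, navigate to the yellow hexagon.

turn left 143°, forward 6.1 m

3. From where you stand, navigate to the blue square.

turn left 154°, forward 4.1 m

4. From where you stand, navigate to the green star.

turn left 36°, forward 2.6 m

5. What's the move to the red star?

turn left 121°, forward 3.3 m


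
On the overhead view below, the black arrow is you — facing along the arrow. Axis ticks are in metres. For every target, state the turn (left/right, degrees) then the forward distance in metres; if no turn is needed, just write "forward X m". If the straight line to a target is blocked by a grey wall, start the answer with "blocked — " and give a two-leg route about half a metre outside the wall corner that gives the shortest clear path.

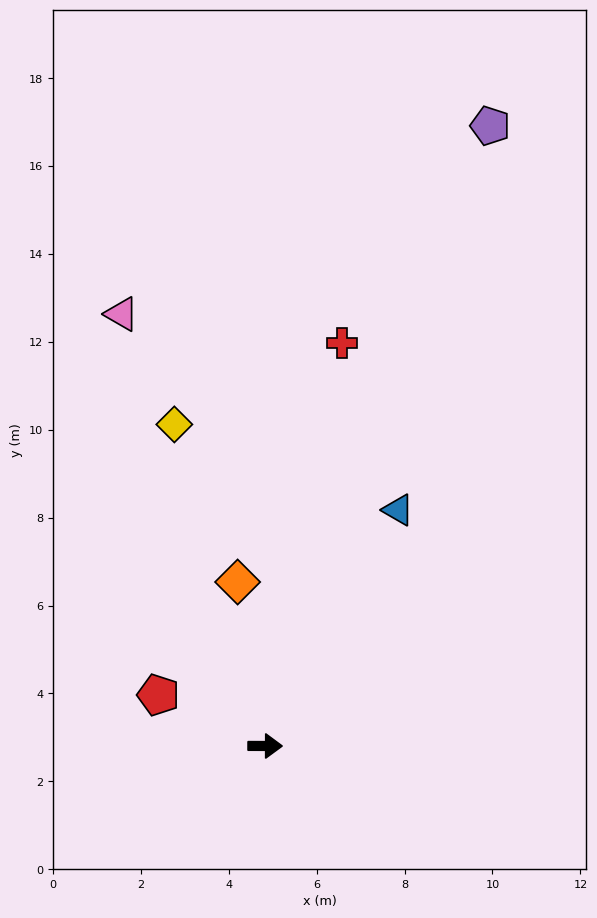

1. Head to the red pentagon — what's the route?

turn left 155°, forward 2.7 m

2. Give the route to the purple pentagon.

turn left 70°, forward 15.0 m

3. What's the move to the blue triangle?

turn left 61°, forward 6.2 m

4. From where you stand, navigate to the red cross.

turn left 79°, forward 9.3 m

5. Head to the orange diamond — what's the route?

turn left 100°, forward 3.8 m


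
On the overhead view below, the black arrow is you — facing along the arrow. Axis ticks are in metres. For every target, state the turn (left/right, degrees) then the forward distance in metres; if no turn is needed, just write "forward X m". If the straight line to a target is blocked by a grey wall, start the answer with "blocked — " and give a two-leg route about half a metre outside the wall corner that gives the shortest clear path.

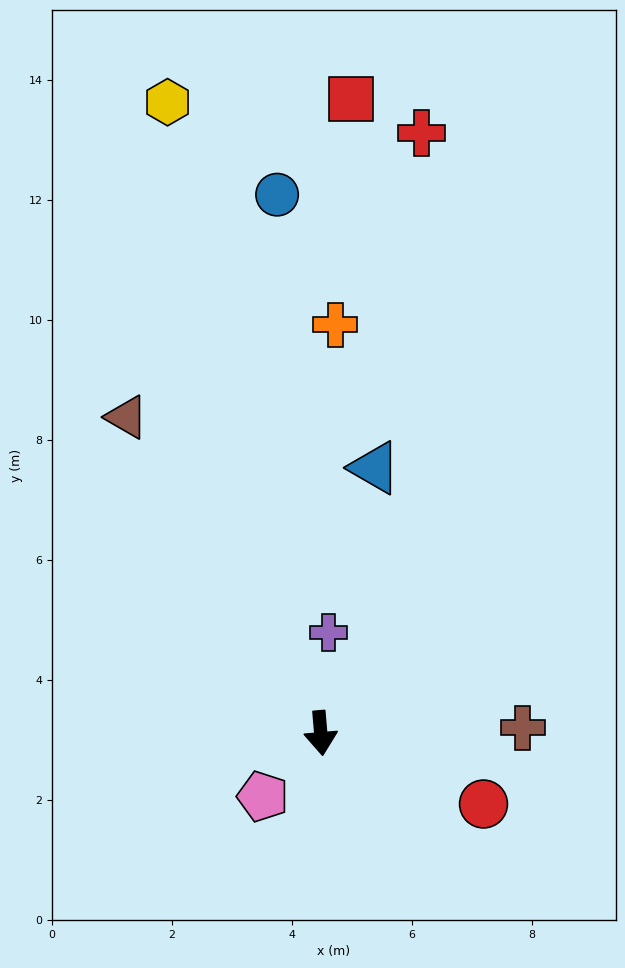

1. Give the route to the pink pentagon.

turn right 47°, forward 1.4 m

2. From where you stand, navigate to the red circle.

turn left 62°, forward 3.0 m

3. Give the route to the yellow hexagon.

turn right 171°, forward 10.8 m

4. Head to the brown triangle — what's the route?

turn right 153°, forward 6.2 m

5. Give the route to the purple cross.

turn left 171°, forward 1.7 m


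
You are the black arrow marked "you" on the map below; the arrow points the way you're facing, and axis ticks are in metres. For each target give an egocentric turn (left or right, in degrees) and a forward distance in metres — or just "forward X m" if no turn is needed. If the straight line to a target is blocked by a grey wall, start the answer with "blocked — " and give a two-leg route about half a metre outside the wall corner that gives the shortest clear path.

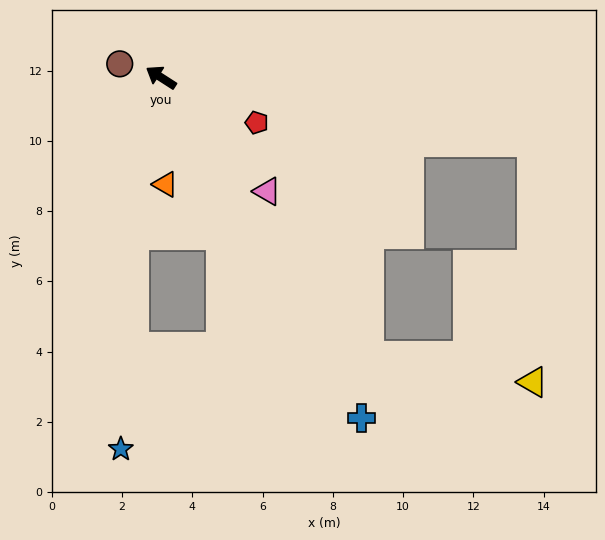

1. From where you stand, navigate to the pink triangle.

turn left 166°, forward 4.4 m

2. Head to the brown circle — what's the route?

turn left 15°, forward 1.2 m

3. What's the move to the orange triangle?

turn left 125°, forward 3.0 m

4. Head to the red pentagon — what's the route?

turn right 173°, forward 3.0 m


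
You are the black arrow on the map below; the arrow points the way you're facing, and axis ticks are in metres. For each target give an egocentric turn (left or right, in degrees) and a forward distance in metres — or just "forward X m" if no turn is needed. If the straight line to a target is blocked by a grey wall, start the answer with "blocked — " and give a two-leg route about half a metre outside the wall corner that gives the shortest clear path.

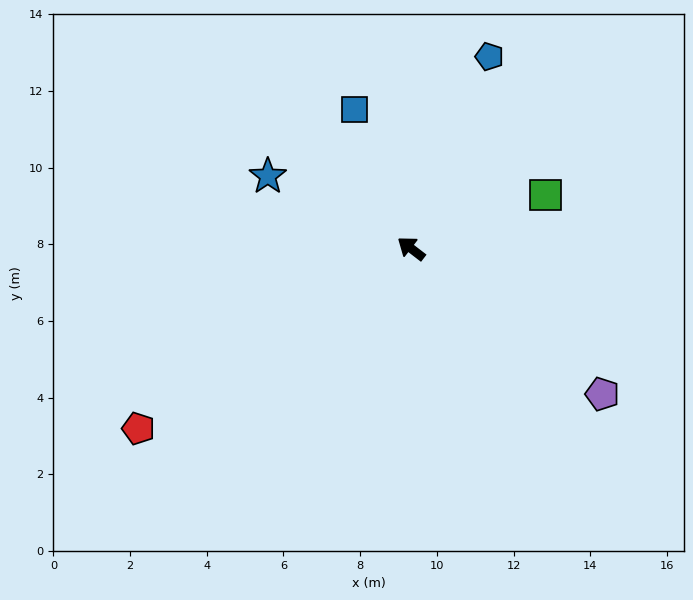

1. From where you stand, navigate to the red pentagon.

turn left 71°, forward 8.5 m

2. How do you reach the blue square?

turn right 30°, forward 3.9 m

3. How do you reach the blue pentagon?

turn right 75°, forward 5.4 m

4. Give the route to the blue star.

turn left 11°, forward 4.2 m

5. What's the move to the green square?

turn right 121°, forward 3.8 m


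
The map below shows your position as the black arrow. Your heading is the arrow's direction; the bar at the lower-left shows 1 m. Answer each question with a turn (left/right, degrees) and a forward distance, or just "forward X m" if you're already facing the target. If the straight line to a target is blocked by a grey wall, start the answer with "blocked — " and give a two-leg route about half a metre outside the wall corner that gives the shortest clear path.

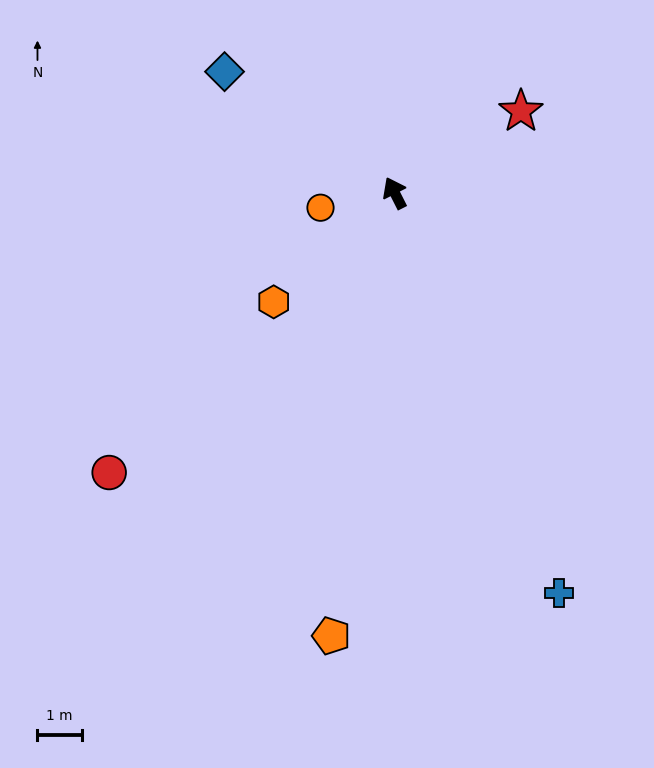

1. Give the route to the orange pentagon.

turn left 145°, forward 10.1 m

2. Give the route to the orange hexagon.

turn left 105°, forward 3.7 m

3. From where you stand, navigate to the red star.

turn right 84°, forward 3.4 m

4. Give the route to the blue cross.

turn left 176°, forward 9.8 m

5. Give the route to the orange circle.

turn left 74°, forward 1.7 m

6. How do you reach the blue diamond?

turn left 28°, forward 4.7 m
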